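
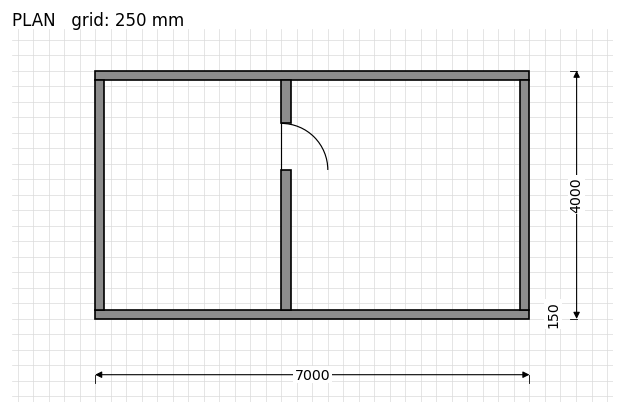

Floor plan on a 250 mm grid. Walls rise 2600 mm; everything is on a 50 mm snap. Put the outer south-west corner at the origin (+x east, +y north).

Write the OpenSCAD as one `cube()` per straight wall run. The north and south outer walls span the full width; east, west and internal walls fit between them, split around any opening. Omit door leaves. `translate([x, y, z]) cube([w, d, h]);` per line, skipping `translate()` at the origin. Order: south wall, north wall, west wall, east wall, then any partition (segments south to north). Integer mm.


cube([7000, 150, 2600]);
translate([0, 3850, 0]) cube([7000, 150, 2600]);
translate([0, 150, 0]) cube([150, 3700, 2600]);
translate([6850, 150, 0]) cube([150, 3700, 2600]);
translate([3000, 150, 0]) cube([150, 2250, 2600]);
translate([3000, 3150, 0]) cube([150, 700, 2600]);


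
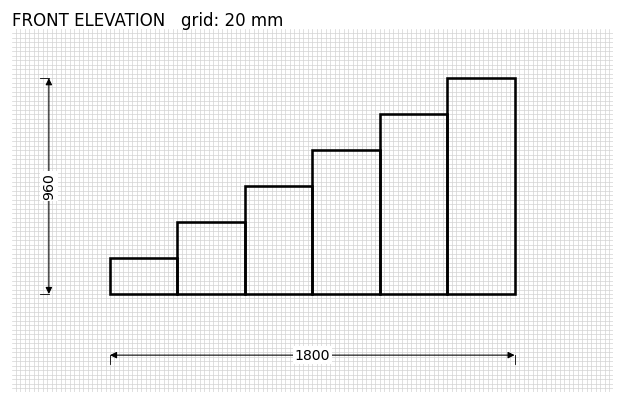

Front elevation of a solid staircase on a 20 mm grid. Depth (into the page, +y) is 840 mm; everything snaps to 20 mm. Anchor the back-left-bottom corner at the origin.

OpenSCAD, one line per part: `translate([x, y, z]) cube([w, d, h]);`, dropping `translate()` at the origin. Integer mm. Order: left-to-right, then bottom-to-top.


cube([300, 840, 160]);
translate([300, 0, 0]) cube([300, 840, 320]);
translate([600, 0, 0]) cube([300, 840, 480]);
translate([900, 0, 0]) cube([300, 840, 640]);
translate([1200, 0, 0]) cube([300, 840, 800]);
translate([1500, 0, 0]) cube([300, 840, 960]);


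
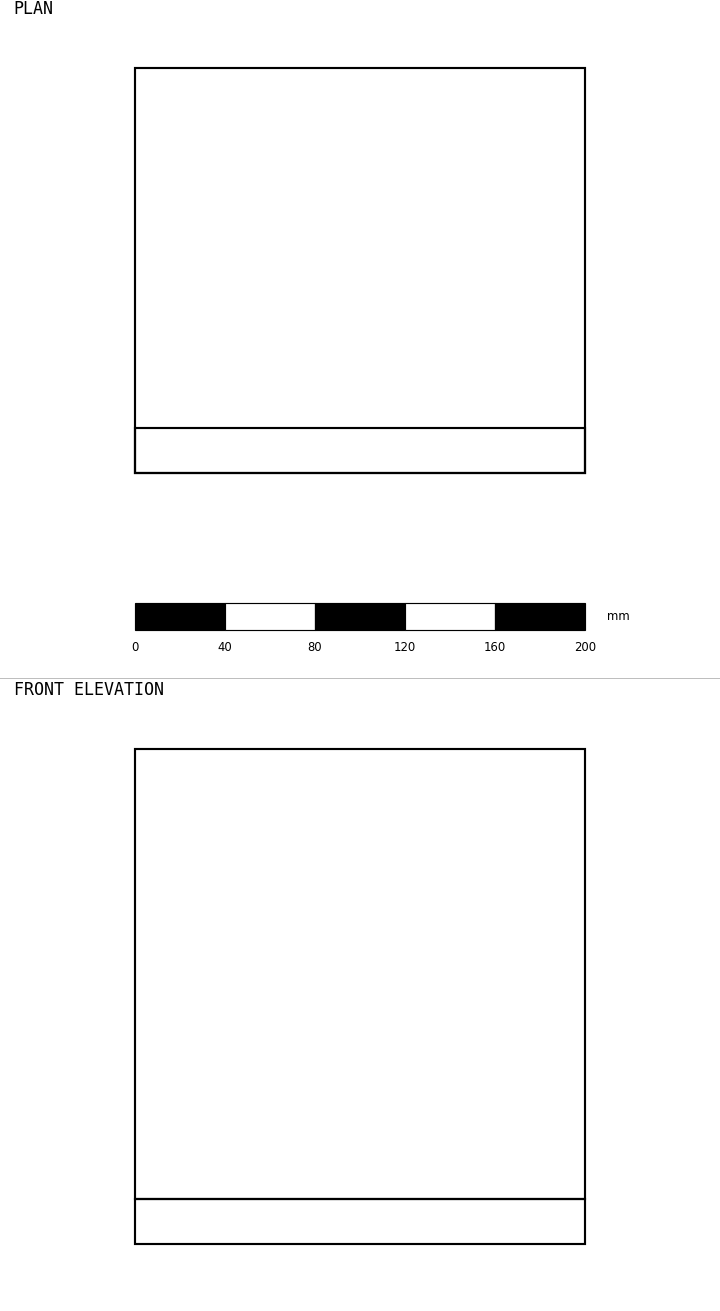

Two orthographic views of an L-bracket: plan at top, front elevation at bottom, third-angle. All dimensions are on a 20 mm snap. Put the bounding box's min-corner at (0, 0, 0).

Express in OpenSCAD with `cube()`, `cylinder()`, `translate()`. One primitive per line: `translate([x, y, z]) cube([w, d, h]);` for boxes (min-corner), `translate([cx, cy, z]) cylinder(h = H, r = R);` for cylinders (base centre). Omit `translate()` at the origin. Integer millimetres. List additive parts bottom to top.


cube([200, 180, 20]);
translate([0, 0, 20]) cube([200, 20, 200]);


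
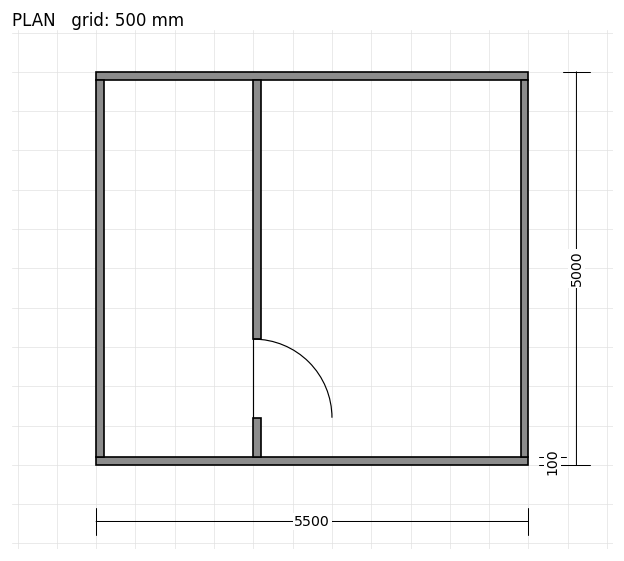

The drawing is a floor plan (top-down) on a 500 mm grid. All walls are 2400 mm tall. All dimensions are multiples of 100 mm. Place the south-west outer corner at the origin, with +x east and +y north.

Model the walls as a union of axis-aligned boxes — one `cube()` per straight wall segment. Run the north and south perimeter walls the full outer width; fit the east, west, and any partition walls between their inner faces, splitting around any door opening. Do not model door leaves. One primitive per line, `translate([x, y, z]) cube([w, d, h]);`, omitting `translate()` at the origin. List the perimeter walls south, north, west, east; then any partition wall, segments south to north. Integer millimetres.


cube([5500, 100, 2400]);
translate([0, 4900, 0]) cube([5500, 100, 2400]);
translate([0, 100, 0]) cube([100, 4800, 2400]);
translate([5400, 100, 0]) cube([100, 4800, 2400]);
translate([2000, 100, 0]) cube([100, 500, 2400]);
translate([2000, 1600, 0]) cube([100, 3300, 2400]);


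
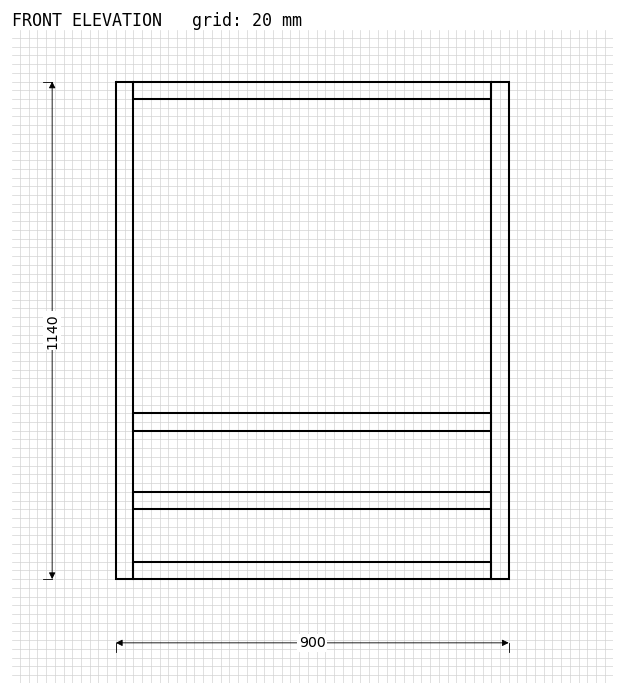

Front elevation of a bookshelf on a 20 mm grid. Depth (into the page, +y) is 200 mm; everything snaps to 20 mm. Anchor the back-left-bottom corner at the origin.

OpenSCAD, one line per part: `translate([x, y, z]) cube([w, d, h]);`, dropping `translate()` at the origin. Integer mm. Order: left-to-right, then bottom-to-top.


cube([40, 200, 1140]);
translate([40, 0, 0]) cube([820, 200, 40]);
translate([40, 0, 160]) cube([820, 200, 40]);
translate([40, 0, 340]) cube([820, 200, 40]);
translate([40, 0, 1100]) cube([820, 200, 40]);
translate([860, 0, 0]) cube([40, 200, 1140]);


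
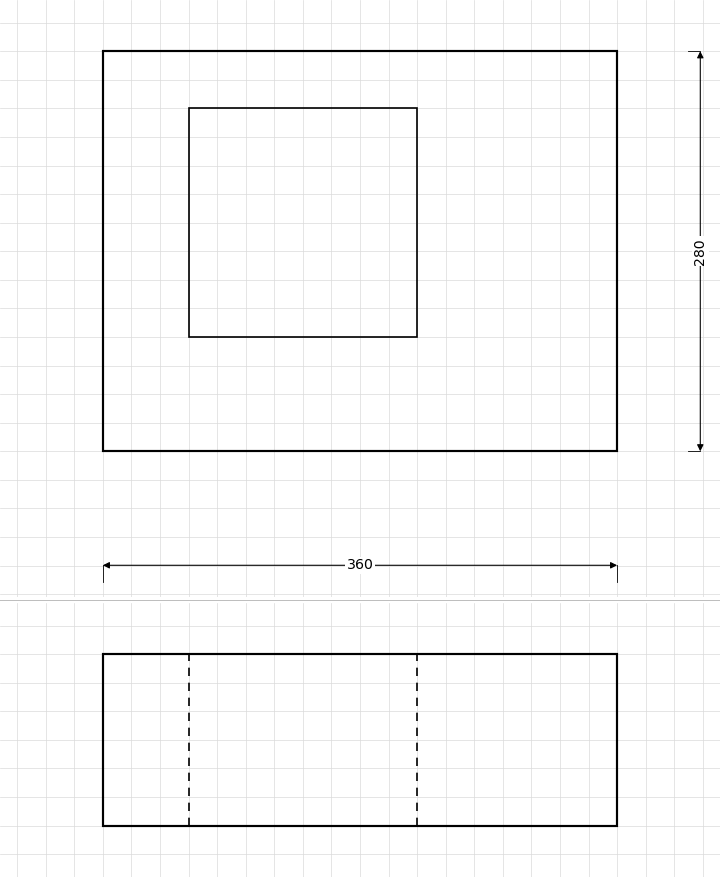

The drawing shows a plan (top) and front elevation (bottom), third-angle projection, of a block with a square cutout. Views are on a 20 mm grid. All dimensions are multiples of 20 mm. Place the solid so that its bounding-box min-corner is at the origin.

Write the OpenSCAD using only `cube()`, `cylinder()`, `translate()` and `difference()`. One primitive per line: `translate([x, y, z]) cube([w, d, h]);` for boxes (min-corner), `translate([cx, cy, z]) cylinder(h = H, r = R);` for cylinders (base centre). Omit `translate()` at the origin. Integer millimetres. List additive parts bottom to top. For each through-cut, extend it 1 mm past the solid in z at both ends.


difference() {
  cube([360, 280, 120]);
  translate([60, 80, -1]) cube([160, 160, 122]);
}


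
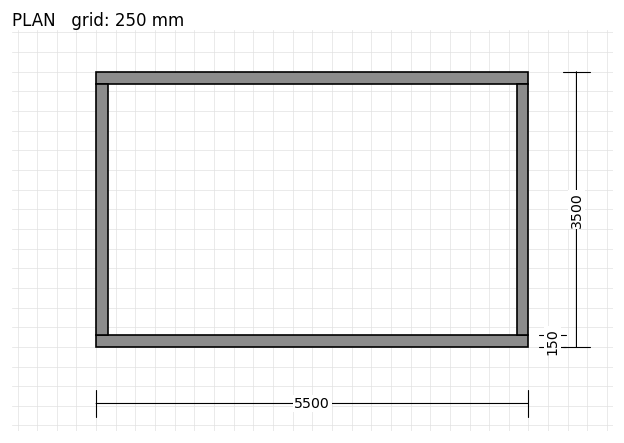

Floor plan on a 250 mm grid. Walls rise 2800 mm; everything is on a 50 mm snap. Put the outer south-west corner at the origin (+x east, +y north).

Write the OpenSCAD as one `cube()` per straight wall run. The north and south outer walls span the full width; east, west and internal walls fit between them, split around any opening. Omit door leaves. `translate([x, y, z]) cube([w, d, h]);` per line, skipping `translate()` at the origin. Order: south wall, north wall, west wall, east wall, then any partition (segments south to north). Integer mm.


cube([5500, 150, 2800]);
translate([0, 3350, 0]) cube([5500, 150, 2800]);
translate([0, 150, 0]) cube([150, 3200, 2800]);
translate([5350, 150, 0]) cube([150, 3200, 2800]);


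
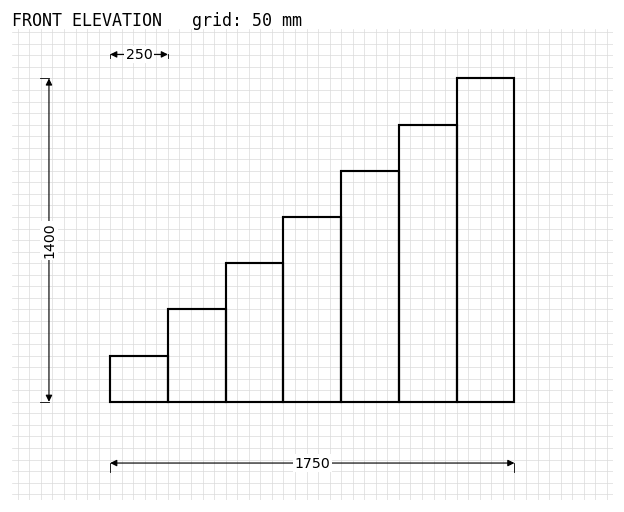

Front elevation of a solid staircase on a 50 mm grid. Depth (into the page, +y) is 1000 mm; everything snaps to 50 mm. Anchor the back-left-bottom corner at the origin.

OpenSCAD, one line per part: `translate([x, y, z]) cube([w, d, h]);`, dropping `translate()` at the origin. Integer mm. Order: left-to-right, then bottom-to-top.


cube([250, 1000, 200]);
translate([250, 0, 0]) cube([250, 1000, 400]);
translate([500, 0, 0]) cube([250, 1000, 600]);
translate([750, 0, 0]) cube([250, 1000, 800]);
translate([1000, 0, 0]) cube([250, 1000, 1000]);
translate([1250, 0, 0]) cube([250, 1000, 1200]);
translate([1500, 0, 0]) cube([250, 1000, 1400]);


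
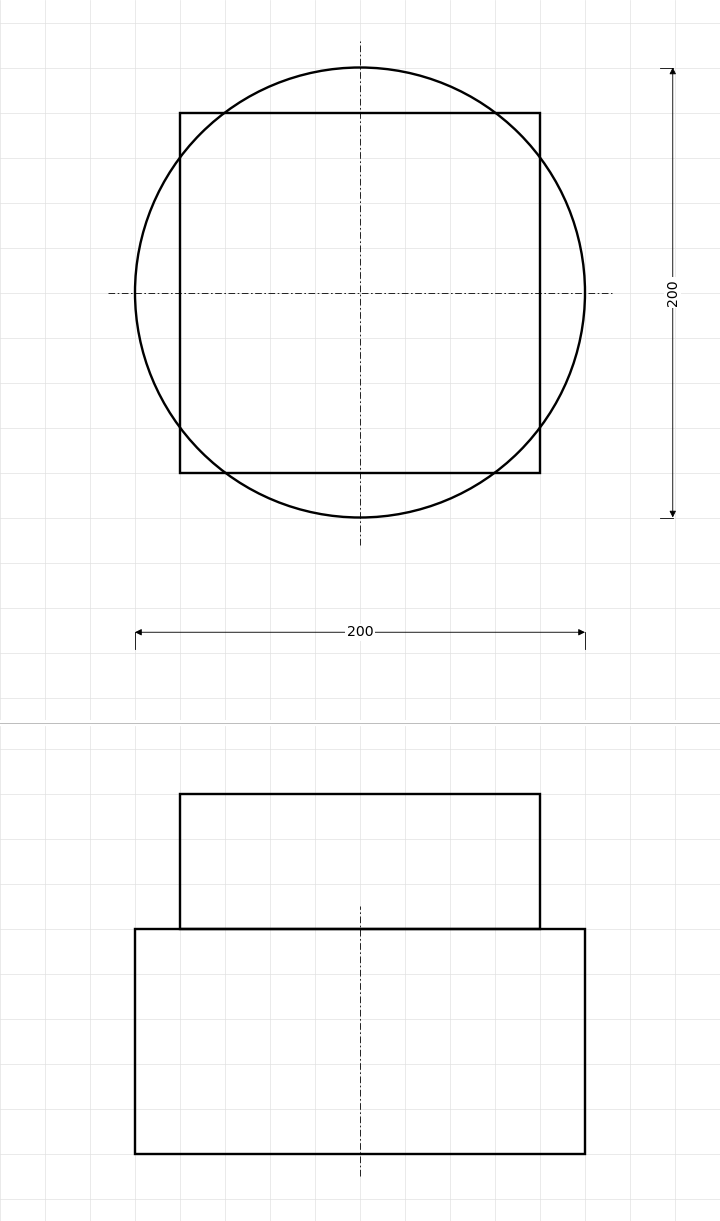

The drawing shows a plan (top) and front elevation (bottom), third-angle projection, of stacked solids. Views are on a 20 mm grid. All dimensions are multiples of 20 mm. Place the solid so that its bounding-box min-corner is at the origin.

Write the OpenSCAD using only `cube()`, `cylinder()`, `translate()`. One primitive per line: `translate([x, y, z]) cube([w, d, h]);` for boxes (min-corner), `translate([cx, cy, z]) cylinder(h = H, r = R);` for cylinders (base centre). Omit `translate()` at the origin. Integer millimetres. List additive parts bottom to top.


translate([100, 100, 0]) cylinder(h = 100, r = 100);
translate([20, 20, 100]) cube([160, 160, 60]);


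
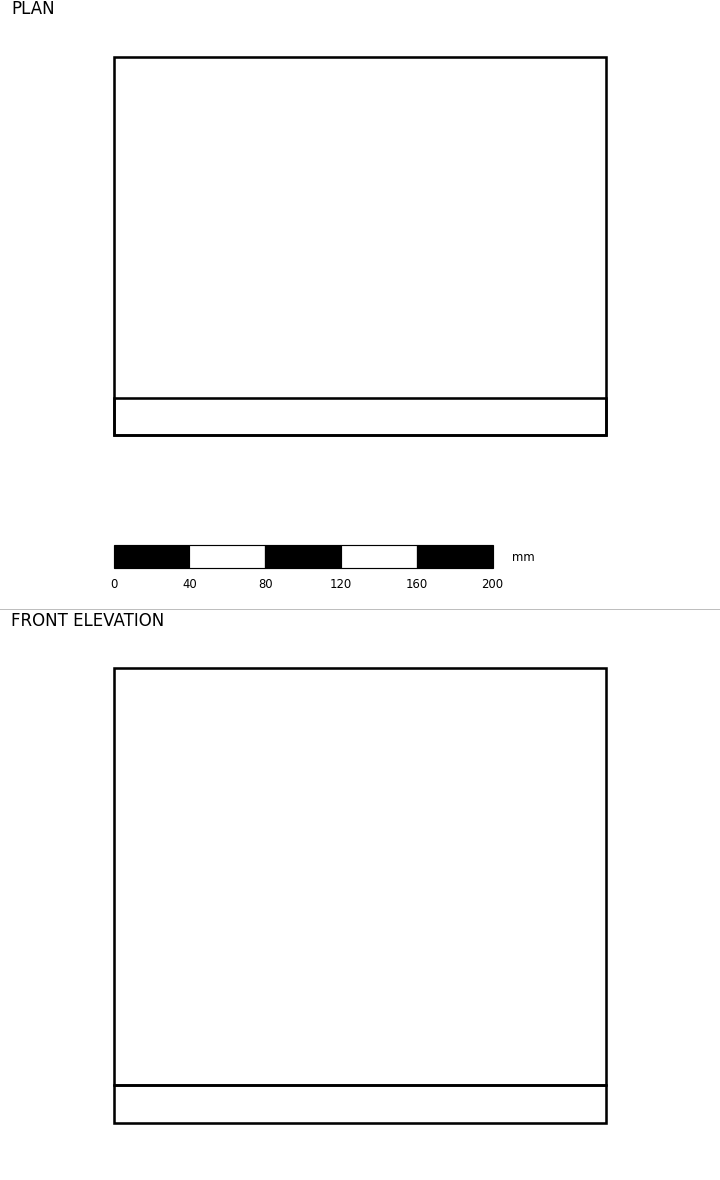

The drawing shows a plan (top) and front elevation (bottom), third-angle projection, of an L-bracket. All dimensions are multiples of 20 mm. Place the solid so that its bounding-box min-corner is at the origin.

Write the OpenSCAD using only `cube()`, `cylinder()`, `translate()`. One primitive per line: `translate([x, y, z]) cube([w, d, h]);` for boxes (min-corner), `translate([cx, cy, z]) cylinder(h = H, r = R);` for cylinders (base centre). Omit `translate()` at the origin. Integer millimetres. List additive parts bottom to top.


cube([260, 200, 20]);
translate([0, 0, 20]) cube([260, 20, 220]);


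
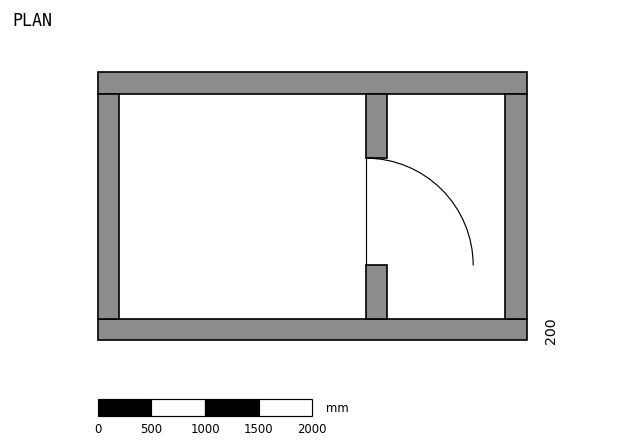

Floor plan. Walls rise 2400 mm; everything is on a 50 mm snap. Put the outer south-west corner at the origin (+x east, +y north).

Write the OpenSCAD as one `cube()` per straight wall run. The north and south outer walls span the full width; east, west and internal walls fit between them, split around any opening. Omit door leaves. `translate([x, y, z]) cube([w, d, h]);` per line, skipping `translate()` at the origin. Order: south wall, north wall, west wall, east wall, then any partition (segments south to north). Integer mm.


cube([4000, 200, 2400]);
translate([0, 2300, 0]) cube([4000, 200, 2400]);
translate([0, 200, 0]) cube([200, 2100, 2400]);
translate([3800, 200, 0]) cube([200, 2100, 2400]);
translate([2500, 200, 0]) cube([200, 500, 2400]);
translate([2500, 1700, 0]) cube([200, 600, 2400]);


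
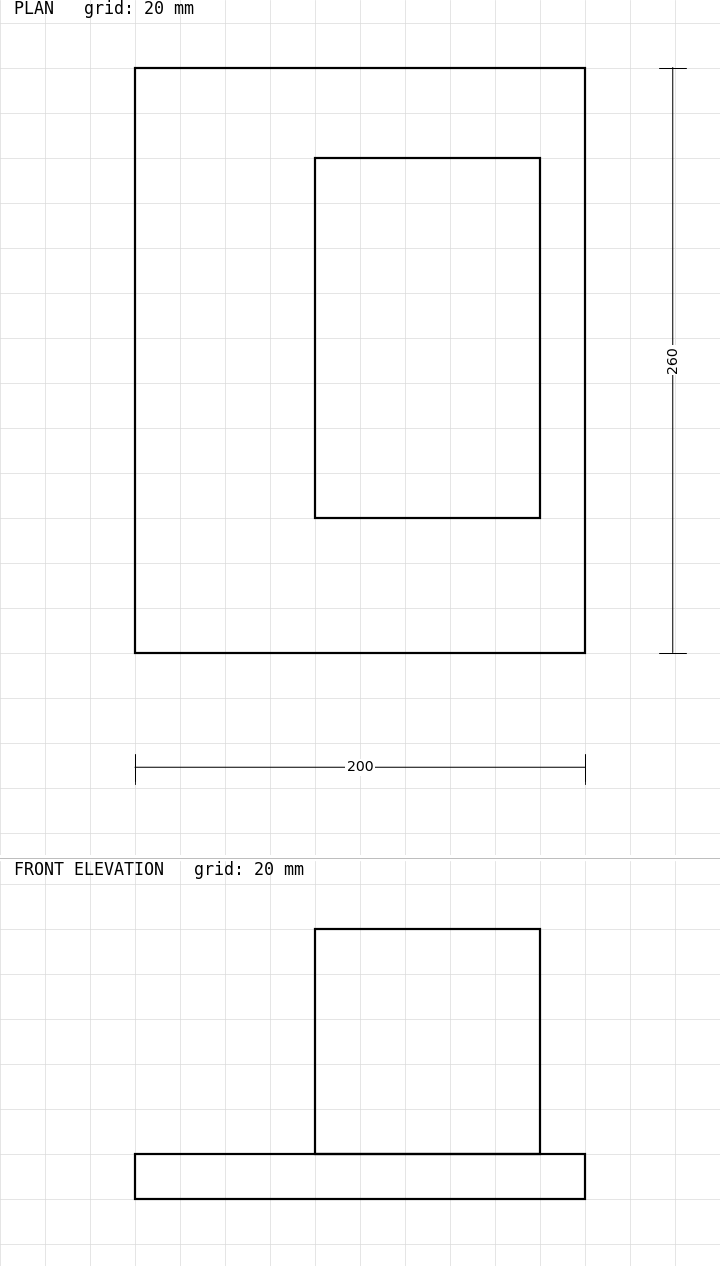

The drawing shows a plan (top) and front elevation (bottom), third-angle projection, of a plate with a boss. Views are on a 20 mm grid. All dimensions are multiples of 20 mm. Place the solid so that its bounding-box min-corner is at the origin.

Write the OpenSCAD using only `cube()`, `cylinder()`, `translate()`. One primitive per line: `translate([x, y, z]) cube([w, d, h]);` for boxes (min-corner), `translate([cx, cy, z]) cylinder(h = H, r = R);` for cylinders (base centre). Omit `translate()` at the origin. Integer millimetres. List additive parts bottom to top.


cube([200, 260, 20]);
translate([80, 60, 20]) cube([100, 160, 100]);


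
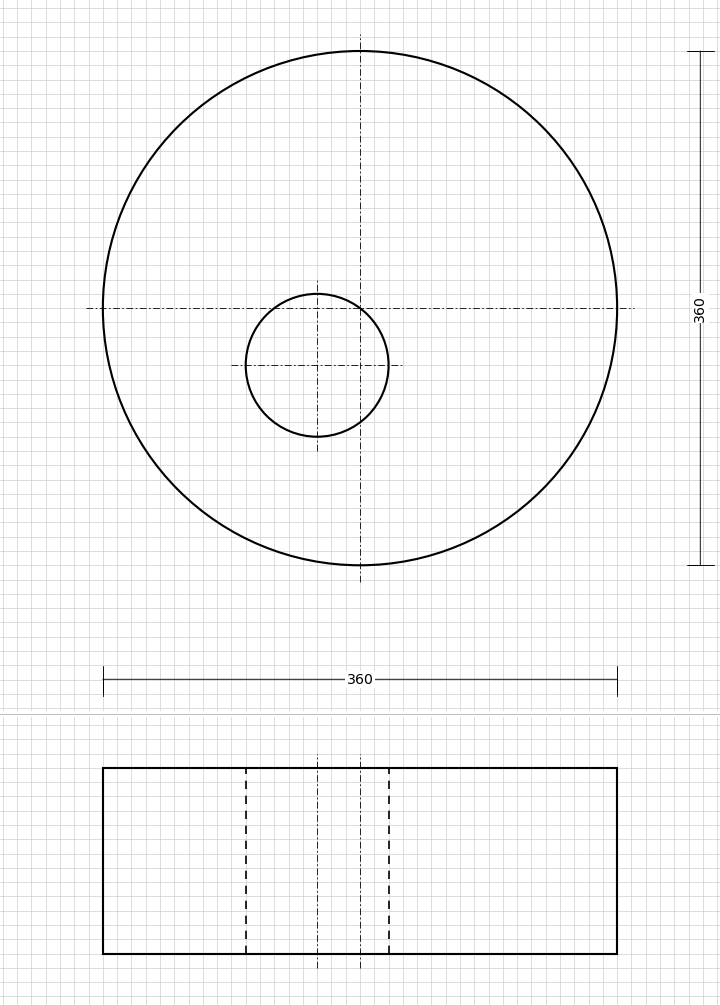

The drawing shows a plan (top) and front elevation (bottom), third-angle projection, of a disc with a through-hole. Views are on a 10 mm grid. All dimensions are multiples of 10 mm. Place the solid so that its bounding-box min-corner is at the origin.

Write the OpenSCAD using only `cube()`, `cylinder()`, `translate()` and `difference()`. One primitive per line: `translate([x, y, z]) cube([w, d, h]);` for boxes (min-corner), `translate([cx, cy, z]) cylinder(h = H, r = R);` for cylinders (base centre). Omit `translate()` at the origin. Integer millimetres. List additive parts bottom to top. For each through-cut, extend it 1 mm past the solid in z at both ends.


difference() {
  translate([180, 180, 0]) cylinder(h = 130, r = 180);
  translate([150, 140, -1]) cylinder(h = 132, r = 50);
}


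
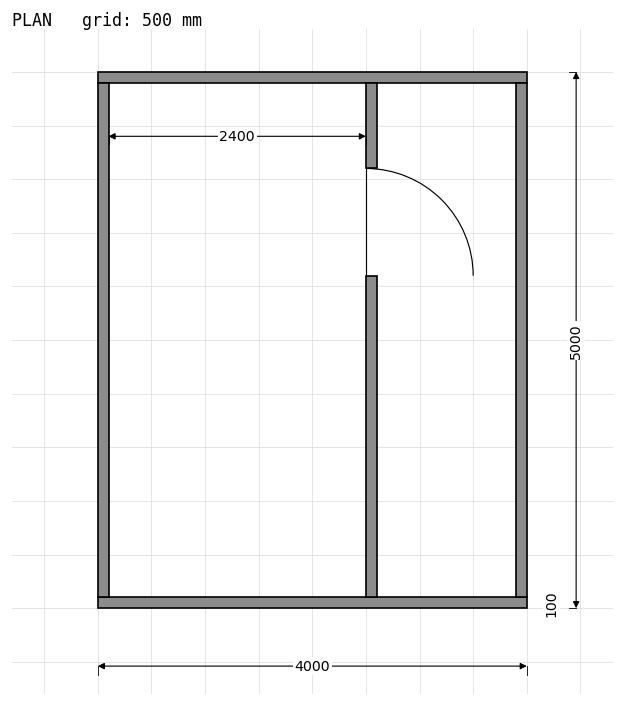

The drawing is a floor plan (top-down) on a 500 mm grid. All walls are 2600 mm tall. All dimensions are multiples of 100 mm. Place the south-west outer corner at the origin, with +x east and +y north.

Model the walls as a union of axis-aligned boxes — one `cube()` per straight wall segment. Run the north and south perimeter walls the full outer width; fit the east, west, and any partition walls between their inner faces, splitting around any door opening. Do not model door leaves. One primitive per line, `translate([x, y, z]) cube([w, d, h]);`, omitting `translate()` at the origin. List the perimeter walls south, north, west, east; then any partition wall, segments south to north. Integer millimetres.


cube([4000, 100, 2600]);
translate([0, 4900, 0]) cube([4000, 100, 2600]);
translate([0, 100, 0]) cube([100, 4800, 2600]);
translate([3900, 100, 0]) cube([100, 4800, 2600]);
translate([2500, 100, 0]) cube([100, 3000, 2600]);
translate([2500, 4100, 0]) cube([100, 800, 2600]);


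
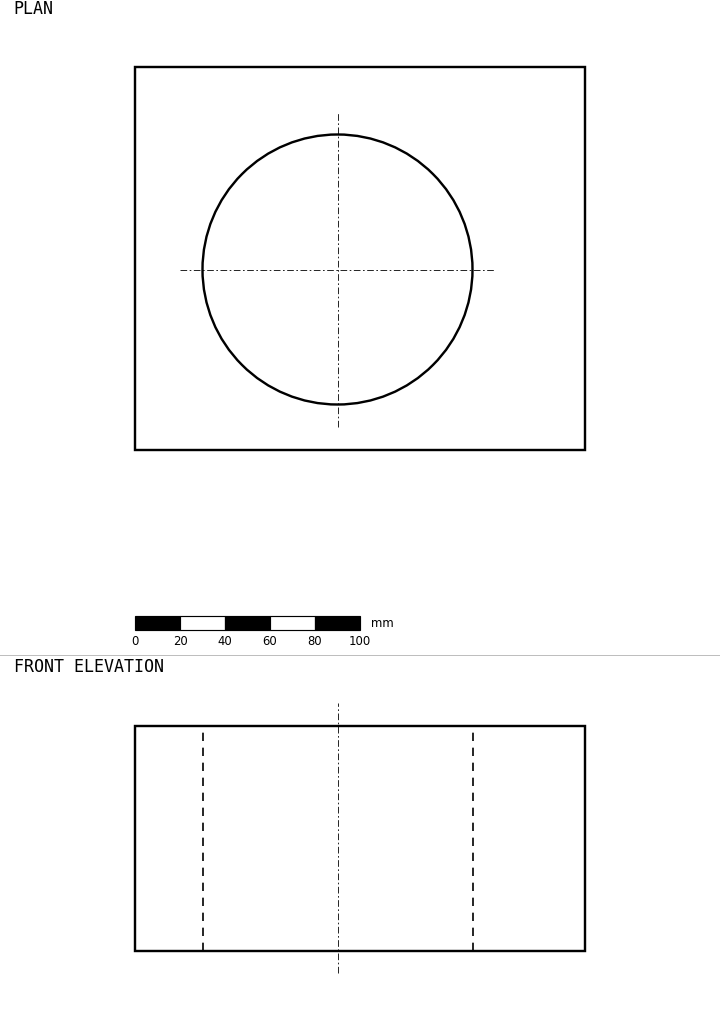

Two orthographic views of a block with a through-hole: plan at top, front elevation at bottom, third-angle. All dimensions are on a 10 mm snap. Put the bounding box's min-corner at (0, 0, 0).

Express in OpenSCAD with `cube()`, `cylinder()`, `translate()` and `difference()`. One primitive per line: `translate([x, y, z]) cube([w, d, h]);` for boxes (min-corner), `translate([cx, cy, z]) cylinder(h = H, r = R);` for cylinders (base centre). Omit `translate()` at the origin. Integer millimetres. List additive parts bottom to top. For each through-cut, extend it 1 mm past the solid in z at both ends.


difference() {
  cube([200, 170, 100]);
  translate([90, 80, -1]) cylinder(h = 102, r = 60);
}


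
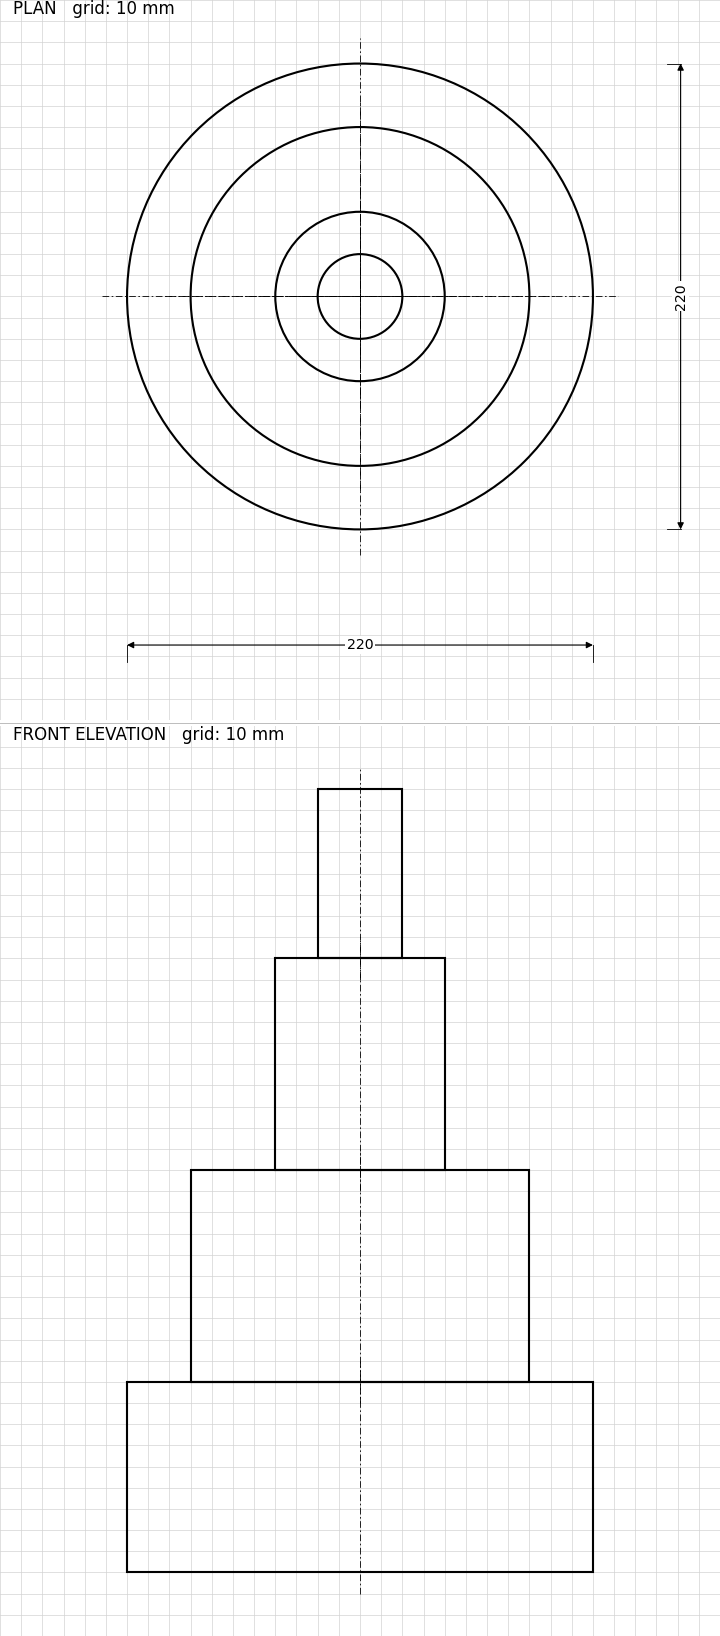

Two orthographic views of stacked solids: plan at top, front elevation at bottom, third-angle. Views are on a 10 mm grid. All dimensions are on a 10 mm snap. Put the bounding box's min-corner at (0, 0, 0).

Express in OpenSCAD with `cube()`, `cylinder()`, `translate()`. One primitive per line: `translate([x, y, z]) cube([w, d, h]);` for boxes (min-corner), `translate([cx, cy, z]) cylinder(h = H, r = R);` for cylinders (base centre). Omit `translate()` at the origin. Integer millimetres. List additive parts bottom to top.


translate([110, 110, 0]) cylinder(h = 90, r = 110);
translate([110, 110, 90]) cylinder(h = 100, r = 80);
translate([110, 110, 190]) cylinder(h = 100, r = 40);
translate([110, 110, 290]) cylinder(h = 80, r = 20);


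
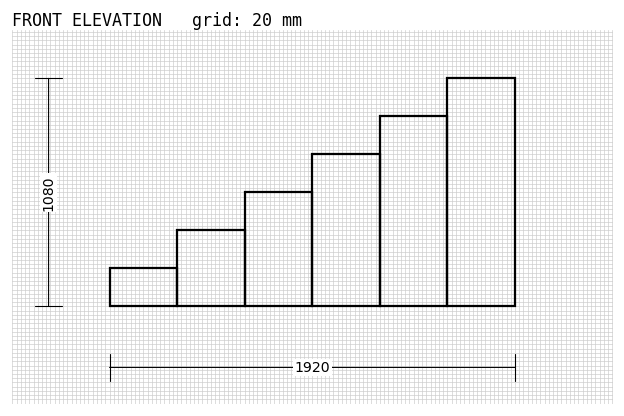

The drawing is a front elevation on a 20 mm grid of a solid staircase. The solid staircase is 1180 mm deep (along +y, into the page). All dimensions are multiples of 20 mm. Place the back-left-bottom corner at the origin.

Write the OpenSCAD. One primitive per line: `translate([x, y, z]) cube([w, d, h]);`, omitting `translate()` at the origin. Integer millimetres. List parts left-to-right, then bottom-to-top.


cube([320, 1180, 180]);
translate([320, 0, 0]) cube([320, 1180, 360]);
translate([640, 0, 0]) cube([320, 1180, 540]);
translate([960, 0, 0]) cube([320, 1180, 720]);
translate([1280, 0, 0]) cube([320, 1180, 900]);
translate([1600, 0, 0]) cube([320, 1180, 1080]);


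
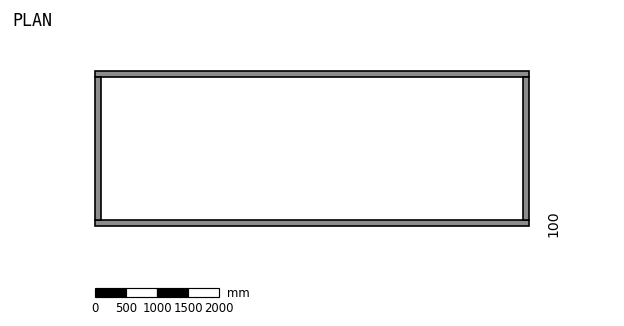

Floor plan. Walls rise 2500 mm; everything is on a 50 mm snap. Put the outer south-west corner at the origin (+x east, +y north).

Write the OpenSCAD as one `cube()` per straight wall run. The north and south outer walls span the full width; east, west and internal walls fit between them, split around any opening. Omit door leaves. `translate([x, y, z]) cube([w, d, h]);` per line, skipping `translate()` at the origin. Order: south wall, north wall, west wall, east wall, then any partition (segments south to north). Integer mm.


cube([7000, 100, 2500]);
translate([0, 2400, 0]) cube([7000, 100, 2500]);
translate([0, 100, 0]) cube([100, 2300, 2500]);
translate([6900, 100, 0]) cube([100, 2300, 2500]);


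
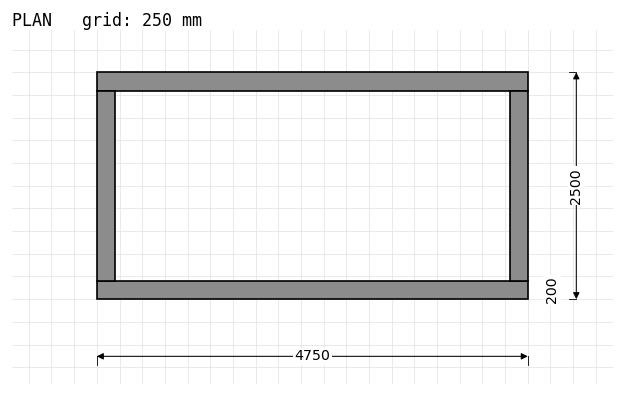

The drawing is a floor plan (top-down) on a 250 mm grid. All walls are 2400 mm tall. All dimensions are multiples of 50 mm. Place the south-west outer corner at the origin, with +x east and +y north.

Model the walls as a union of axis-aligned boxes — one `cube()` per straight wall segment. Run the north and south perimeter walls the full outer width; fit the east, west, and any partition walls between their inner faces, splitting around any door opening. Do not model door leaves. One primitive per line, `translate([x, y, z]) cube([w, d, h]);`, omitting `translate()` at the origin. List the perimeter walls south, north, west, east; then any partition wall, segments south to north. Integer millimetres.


cube([4750, 200, 2400]);
translate([0, 2300, 0]) cube([4750, 200, 2400]);
translate([0, 200, 0]) cube([200, 2100, 2400]);
translate([4550, 200, 0]) cube([200, 2100, 2400]);


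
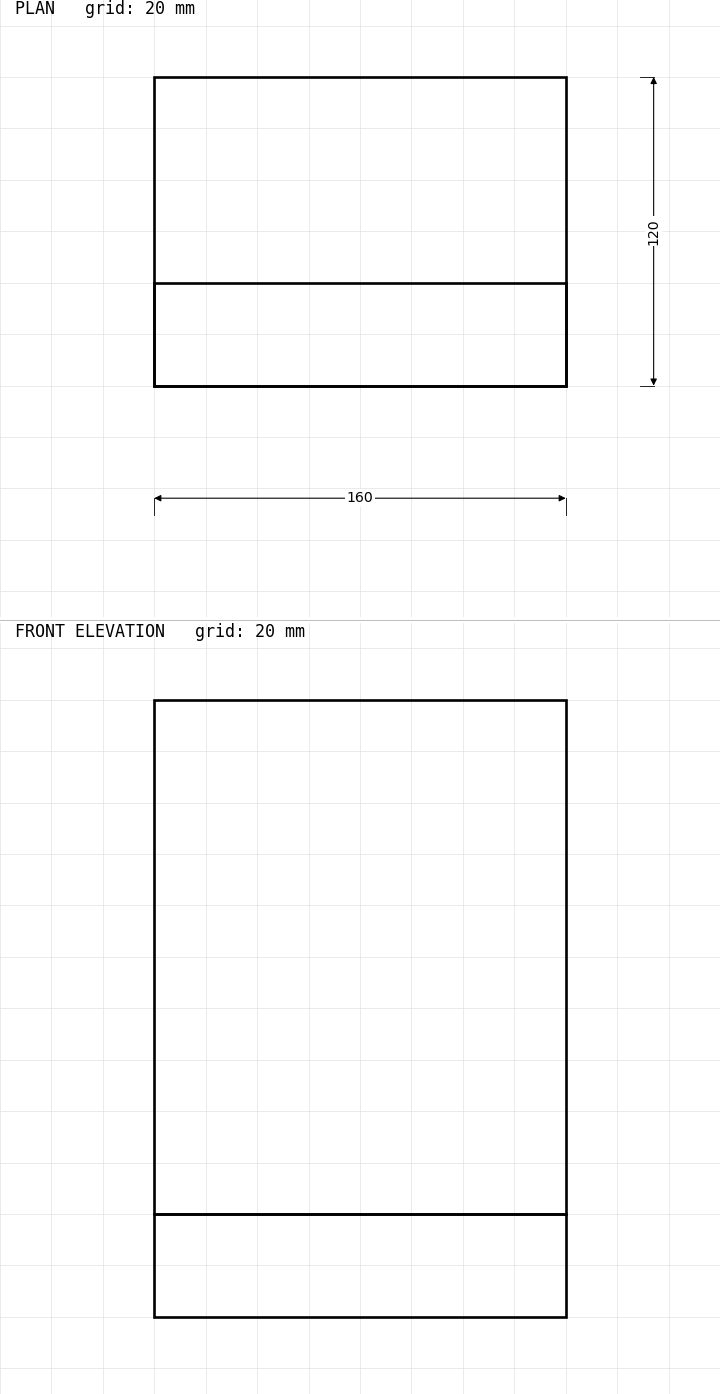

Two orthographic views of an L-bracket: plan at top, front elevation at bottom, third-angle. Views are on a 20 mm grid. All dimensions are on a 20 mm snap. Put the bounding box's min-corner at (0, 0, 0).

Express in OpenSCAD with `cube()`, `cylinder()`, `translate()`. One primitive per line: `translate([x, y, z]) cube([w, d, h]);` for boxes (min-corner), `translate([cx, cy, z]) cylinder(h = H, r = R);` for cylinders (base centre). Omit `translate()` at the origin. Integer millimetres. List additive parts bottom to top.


cube([160, 120, 40]);
translate([0, 0, 40]) cube([160, 40, 200]);


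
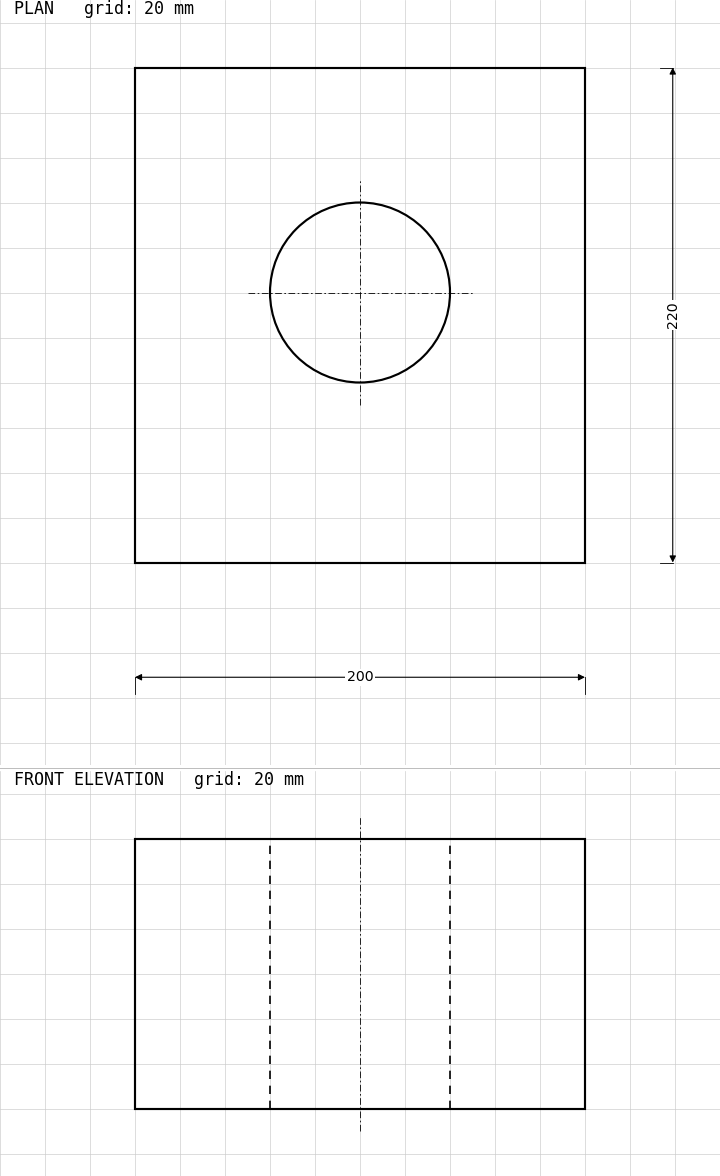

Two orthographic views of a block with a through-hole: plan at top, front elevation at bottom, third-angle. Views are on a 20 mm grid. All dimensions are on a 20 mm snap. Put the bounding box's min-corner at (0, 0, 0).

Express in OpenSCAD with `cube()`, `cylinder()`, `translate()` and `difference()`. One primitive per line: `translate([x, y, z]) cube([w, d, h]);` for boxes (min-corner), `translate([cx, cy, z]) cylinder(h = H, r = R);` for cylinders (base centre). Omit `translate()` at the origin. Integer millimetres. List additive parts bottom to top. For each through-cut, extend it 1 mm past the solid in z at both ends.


difference() {
  cube([200, 220, 120]);
  translate([100, 120, -1]) cylinder(h = 122, r = 40);
}


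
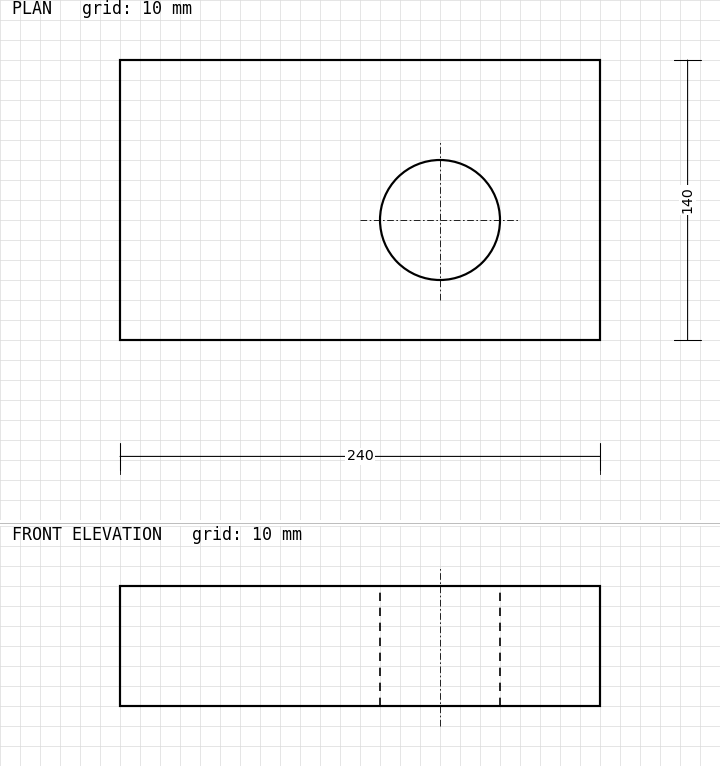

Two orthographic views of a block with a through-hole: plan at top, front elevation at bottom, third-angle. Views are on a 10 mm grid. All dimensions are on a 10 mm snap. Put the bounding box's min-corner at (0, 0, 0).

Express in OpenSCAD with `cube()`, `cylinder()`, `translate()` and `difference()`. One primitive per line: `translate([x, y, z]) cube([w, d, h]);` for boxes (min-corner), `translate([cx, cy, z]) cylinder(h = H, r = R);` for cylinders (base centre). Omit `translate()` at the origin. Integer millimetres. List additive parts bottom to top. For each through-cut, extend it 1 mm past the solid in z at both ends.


difference() {
  cube([240, 140, 60]);
  translate([160, 60, -1]) cylinder(h = 62, r = 30);
}


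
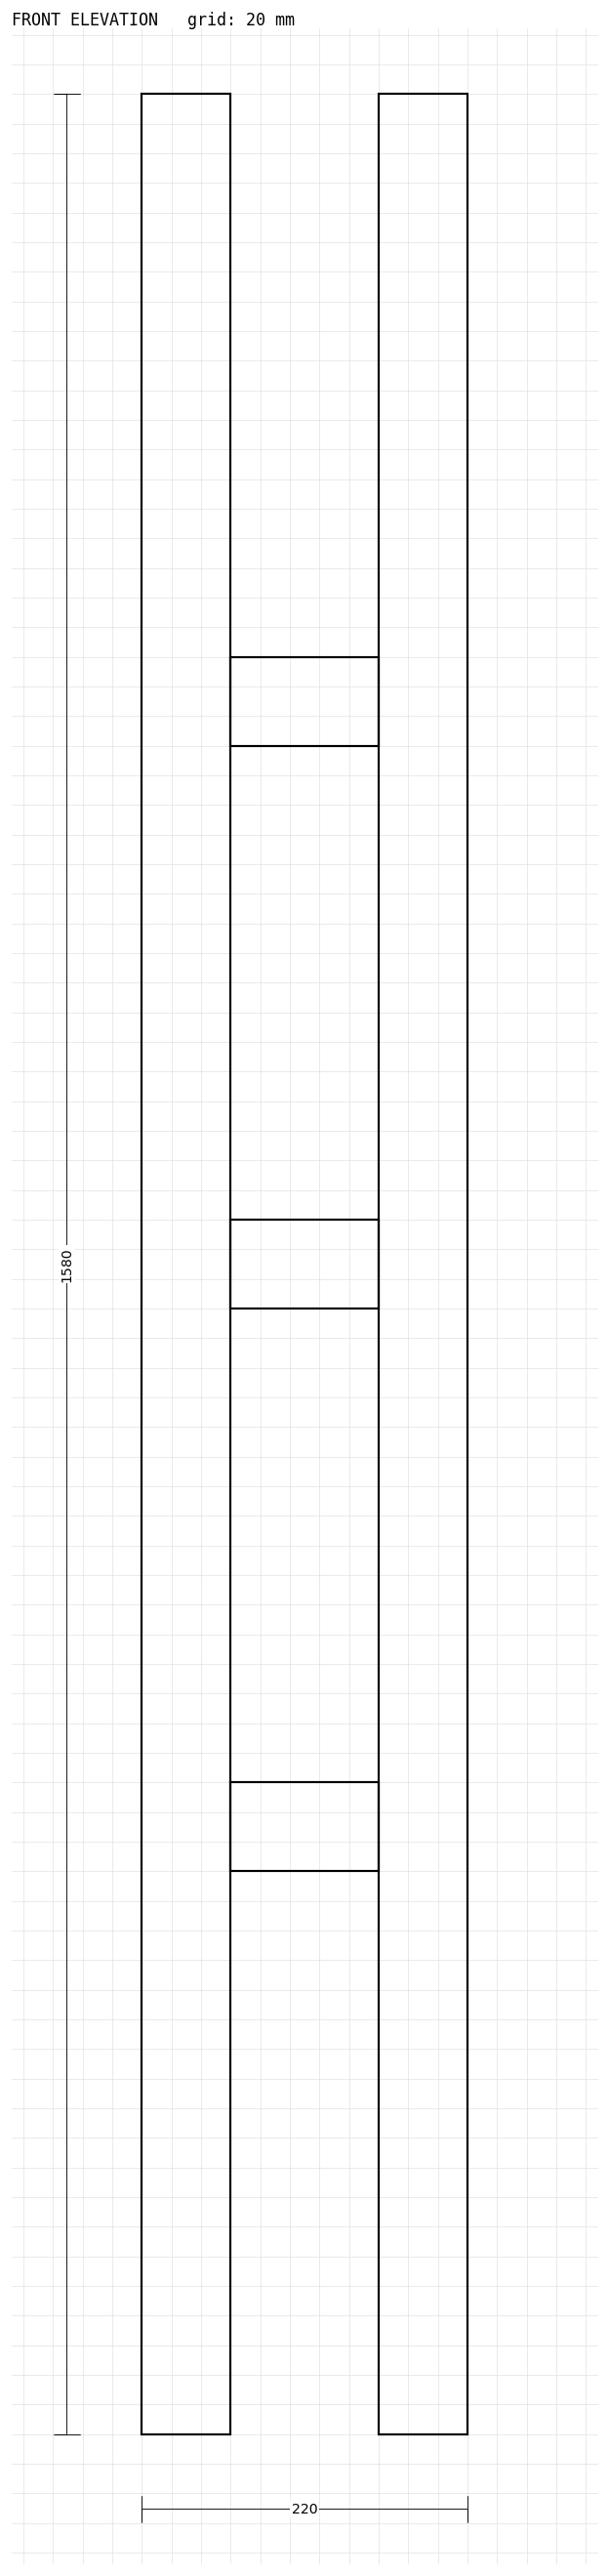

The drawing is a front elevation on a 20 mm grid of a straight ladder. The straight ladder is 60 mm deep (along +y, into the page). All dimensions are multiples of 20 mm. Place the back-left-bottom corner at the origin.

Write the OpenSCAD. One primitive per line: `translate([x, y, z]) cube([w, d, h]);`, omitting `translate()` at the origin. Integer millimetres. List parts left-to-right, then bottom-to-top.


cube([60, 60, 1580]);
translate([60, 0, 380]) cube([100, 60, 60]);
translate([60, 0, 760]) cube([100, 60, 60]);
translate([60, 0, 1140]) cube([100, 60, 60]);
translate([160, 0, 0]) cube([60, 60, 1580]);


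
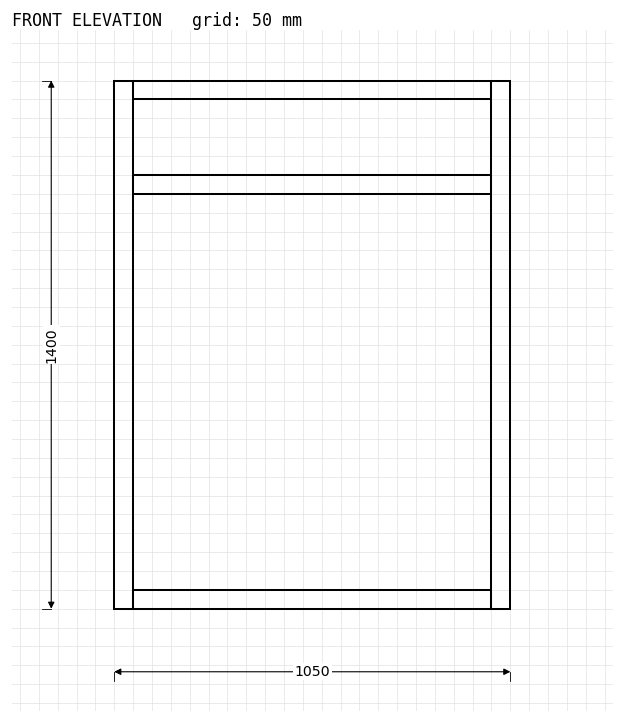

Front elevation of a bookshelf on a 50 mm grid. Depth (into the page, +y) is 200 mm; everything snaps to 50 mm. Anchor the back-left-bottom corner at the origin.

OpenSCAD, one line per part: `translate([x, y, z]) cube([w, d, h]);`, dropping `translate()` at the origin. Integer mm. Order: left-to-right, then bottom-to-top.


cube([50, 200, 1400]);
translate([50, 0, 0]) cube([950, 200, 50]);
translate([50, 0, 1100]) cube([950, 200, 50]);
translate([50, 0, 1350]) cube([950, 200, 50]);
translate([1000, 0, 0]) cube([50, 200, 1400]);


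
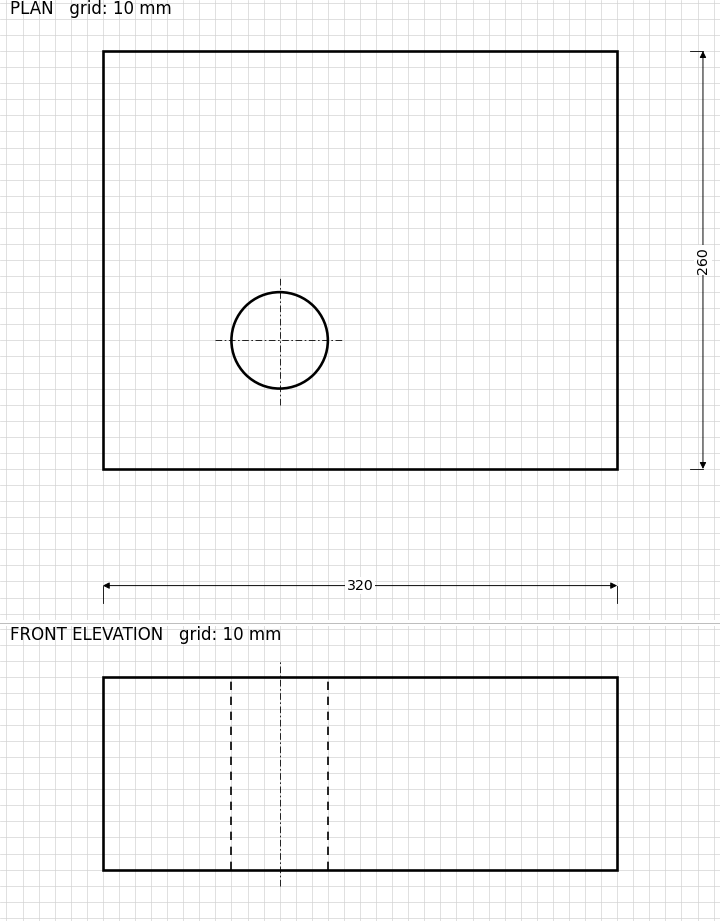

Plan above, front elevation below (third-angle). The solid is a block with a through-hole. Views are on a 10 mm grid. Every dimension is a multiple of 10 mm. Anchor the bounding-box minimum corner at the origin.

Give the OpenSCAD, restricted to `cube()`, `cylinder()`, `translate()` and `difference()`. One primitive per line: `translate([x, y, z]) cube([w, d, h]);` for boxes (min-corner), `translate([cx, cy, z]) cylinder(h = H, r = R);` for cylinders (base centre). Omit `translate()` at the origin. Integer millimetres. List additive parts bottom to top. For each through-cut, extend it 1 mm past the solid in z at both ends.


difference() {
  cube([320, 260, 120]);
  translate([110, 80, -1]) cylinder(h = 122, r = 30);
}


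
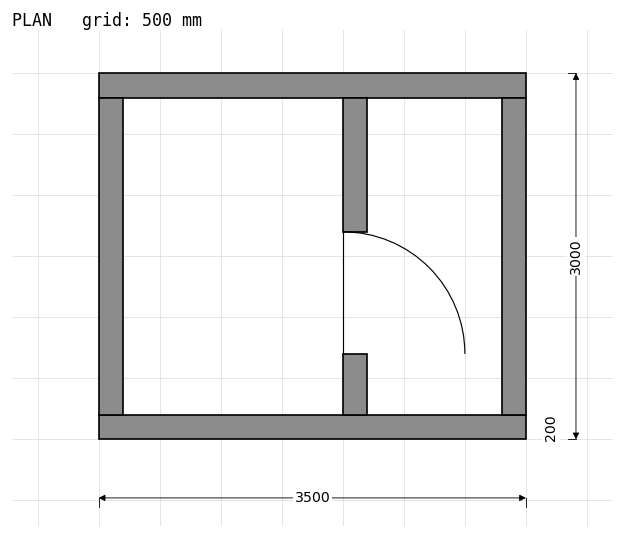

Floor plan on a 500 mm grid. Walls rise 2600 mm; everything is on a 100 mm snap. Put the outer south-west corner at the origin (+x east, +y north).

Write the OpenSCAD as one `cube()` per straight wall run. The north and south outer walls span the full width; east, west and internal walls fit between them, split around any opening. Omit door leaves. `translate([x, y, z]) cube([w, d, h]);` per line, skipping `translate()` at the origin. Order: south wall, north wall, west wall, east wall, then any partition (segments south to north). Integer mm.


cube([3500, 200, 2600]);
translate([0, 2800, 0]) cube([3500, 200, 2600]);
translate([0, 200, 0]) cube([200, 2600, 2600]);
translate([3300, 200, 0]) cube([200, 2600, 2600]);
translate([2000, 200, 0]) cube([200, 500, 2600]);
translate([2000, 1700, 0]) cube([200, 1100, 2600]);


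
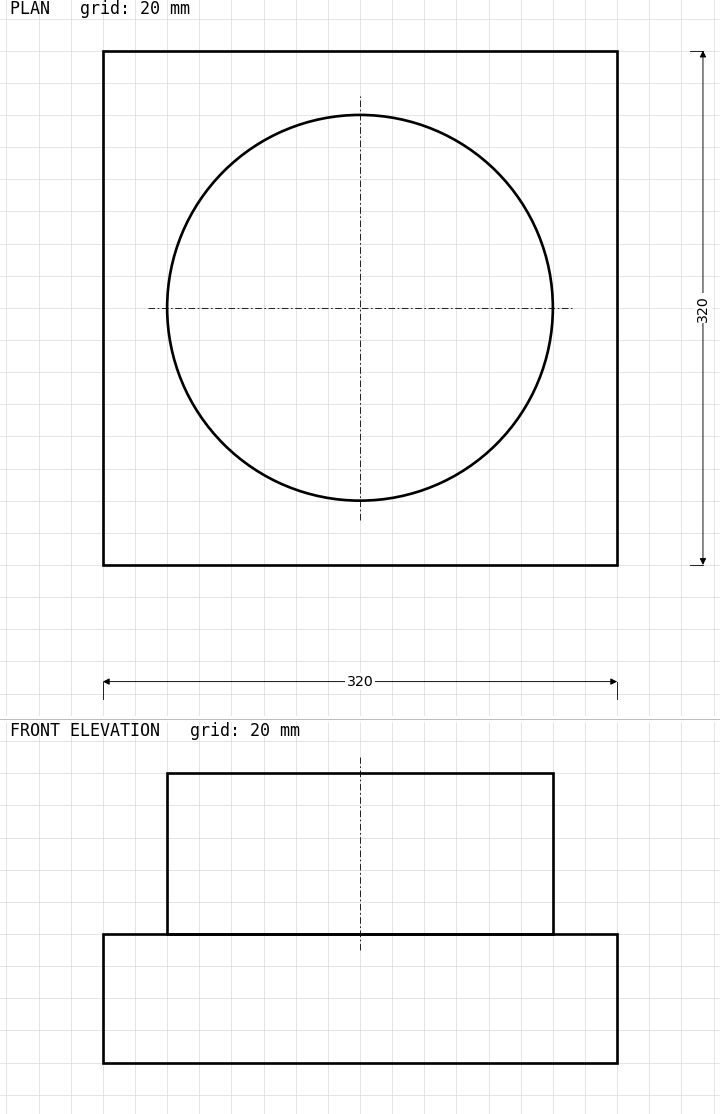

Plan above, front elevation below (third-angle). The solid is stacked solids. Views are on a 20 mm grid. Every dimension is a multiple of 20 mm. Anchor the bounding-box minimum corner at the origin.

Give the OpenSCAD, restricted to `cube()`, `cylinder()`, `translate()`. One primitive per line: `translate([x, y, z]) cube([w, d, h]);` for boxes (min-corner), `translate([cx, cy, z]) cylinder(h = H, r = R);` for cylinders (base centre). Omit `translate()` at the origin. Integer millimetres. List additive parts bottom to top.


cube([320, 320, 80]);
translate([160, 160, 80]) cylinder(h = 100, r = 120);


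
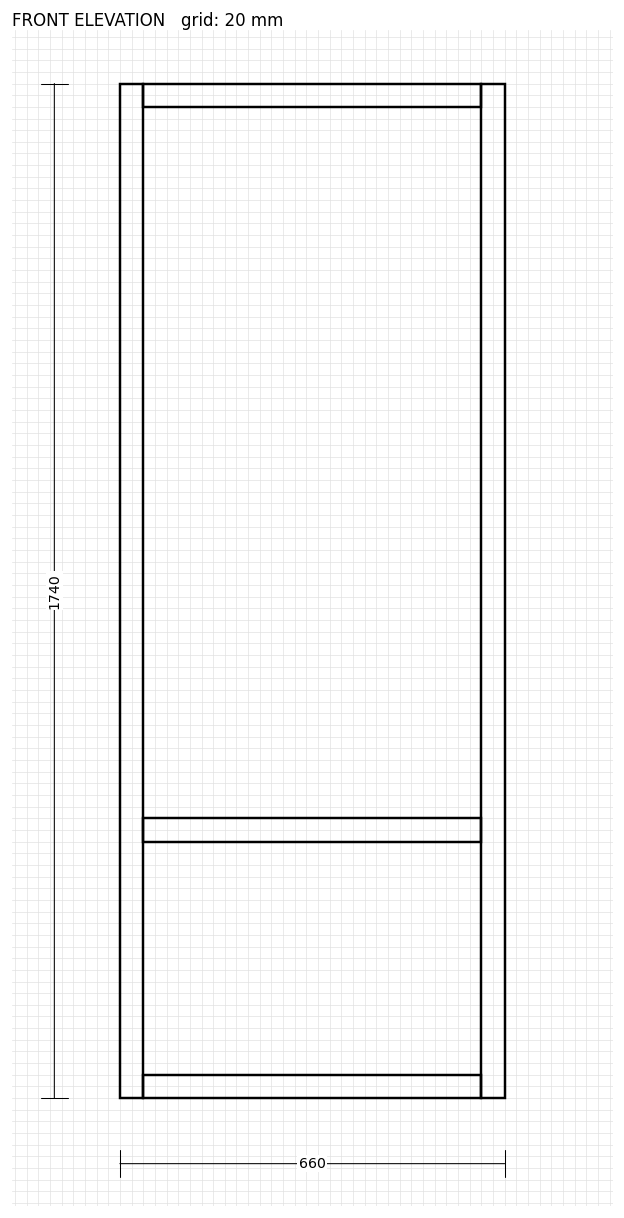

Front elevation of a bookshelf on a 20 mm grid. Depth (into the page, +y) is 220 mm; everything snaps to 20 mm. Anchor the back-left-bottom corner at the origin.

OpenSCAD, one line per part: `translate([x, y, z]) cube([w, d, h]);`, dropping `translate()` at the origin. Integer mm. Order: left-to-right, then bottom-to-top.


cube([40, 220, 1740]);
translate([40, 0, 0]) cube([580, 220, 40]);
translate([40, 0, 440]) cube([580, 220, 40]);
translate([40, 0, 1700]) cube([580, 220, 40]);
translate([620, 0, 0]) cube([40, 220, 1740]);


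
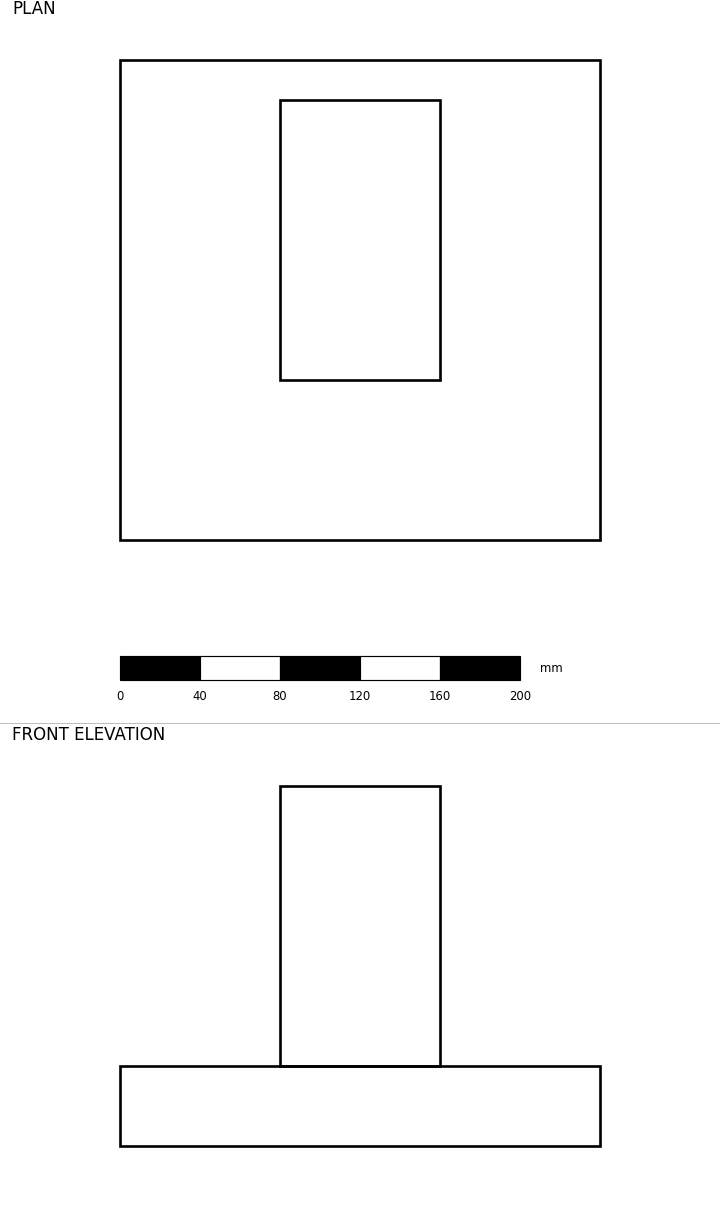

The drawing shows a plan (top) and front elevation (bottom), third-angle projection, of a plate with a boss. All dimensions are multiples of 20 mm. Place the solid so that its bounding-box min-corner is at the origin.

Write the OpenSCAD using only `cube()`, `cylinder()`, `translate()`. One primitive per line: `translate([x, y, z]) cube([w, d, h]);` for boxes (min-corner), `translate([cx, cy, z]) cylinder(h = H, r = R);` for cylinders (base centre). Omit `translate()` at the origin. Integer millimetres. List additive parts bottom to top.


cube([240, 240, 40]);
translate([80, 80, 40]) cube([80, 140, 140]);


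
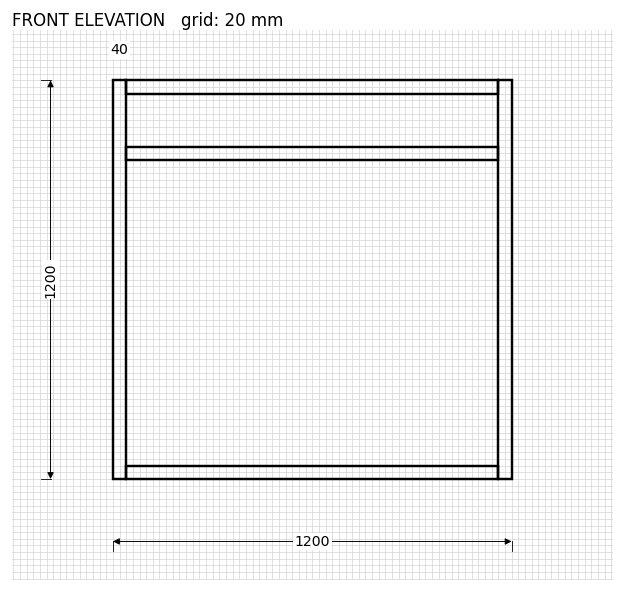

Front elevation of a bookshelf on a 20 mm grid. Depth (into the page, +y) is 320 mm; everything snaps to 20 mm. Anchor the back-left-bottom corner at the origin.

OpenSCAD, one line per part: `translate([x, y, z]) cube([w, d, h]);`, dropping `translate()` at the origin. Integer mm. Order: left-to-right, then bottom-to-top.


cube([40, 320, 1200]);
translate([40, 0, 0]) cube([1120, 320, 40]);
translate([40, 0, 960]) cube([1120, 320, 40]);
translate([40, 0, 1160]) cube([1120, 320, 40]);
translate([1160, 0, 0]) cube([40, 320, 1200]);


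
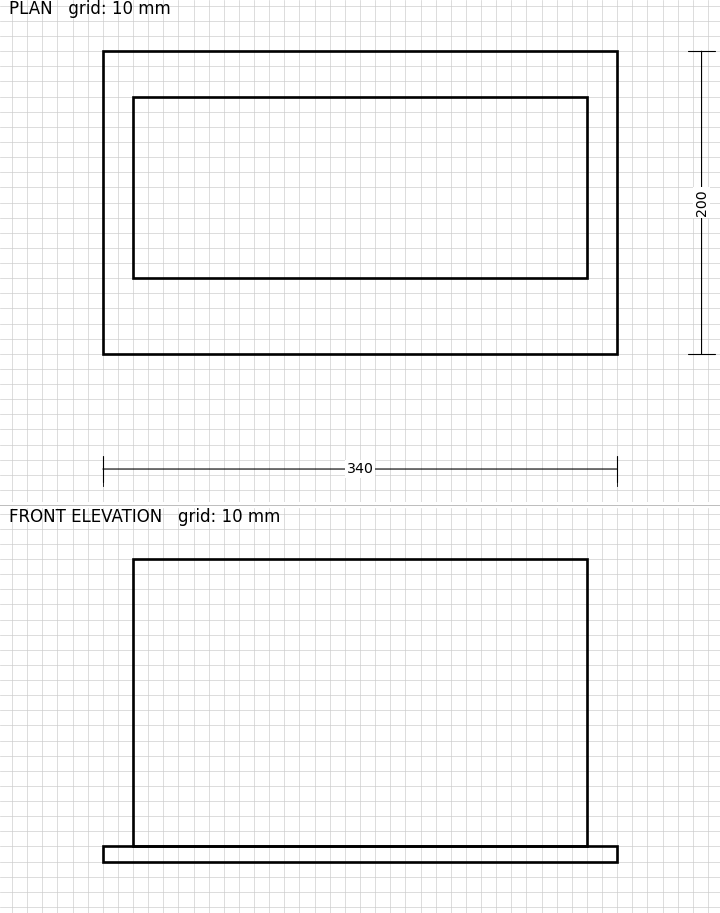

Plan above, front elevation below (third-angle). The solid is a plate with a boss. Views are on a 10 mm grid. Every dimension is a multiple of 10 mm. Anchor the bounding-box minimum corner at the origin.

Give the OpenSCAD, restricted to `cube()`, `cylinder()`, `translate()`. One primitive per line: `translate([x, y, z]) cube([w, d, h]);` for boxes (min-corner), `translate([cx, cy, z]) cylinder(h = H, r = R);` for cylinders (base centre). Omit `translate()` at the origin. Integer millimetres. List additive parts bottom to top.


cube([340, 200, 10]);
translate([20, 50, 10]) cube([300, 120, 190]);


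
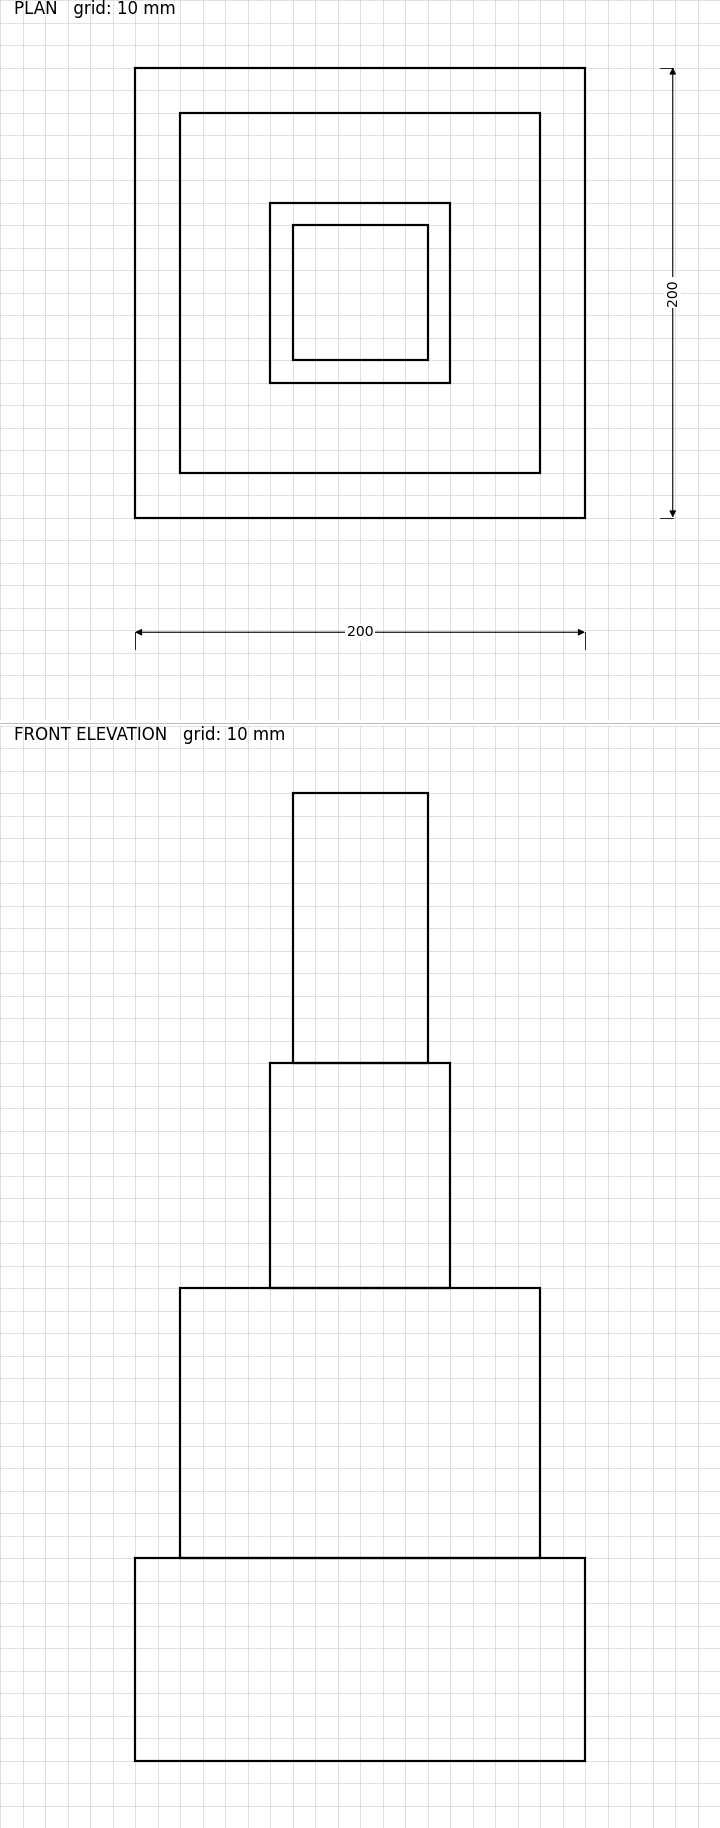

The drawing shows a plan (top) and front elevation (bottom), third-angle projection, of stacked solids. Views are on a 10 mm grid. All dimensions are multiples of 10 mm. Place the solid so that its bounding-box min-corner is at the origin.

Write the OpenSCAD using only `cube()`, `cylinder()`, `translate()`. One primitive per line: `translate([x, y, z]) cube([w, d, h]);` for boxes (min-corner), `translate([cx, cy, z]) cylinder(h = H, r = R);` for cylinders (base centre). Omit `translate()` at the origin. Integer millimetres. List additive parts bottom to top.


cube([200, 200, 90]);
translate([20, 20, 90]) cube([160, 160, 120]);
translate([60, 60, 210]) cube([80, 80, 100]);
translate([70, 70, 310]) cube([60, 60, 120]);


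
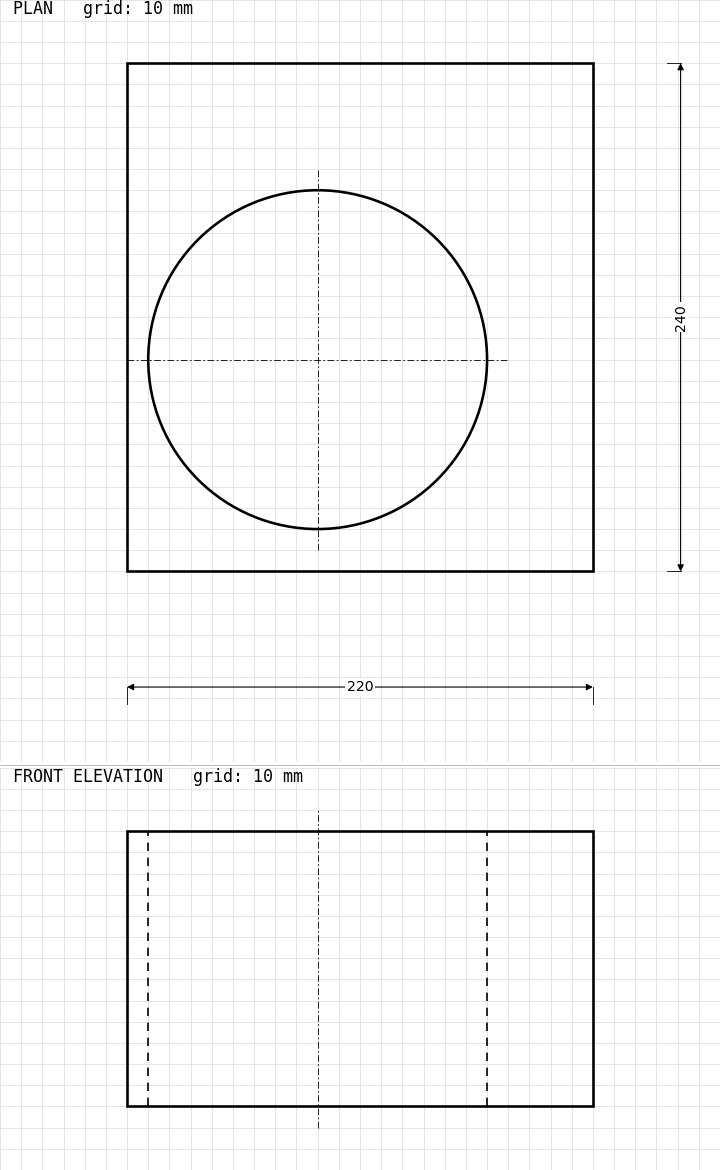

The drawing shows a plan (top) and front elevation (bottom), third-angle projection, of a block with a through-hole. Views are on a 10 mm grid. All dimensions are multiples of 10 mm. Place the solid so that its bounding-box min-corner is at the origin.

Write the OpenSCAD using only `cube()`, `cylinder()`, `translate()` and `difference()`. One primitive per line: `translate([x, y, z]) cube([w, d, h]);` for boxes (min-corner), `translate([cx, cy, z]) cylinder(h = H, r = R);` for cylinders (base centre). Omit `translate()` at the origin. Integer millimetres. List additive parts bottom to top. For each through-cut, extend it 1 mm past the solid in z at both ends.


difference() {
  cube([220, 240, 130]);
  translate([90, 100, -1]) cylinder(h = 132, r = 80);
}


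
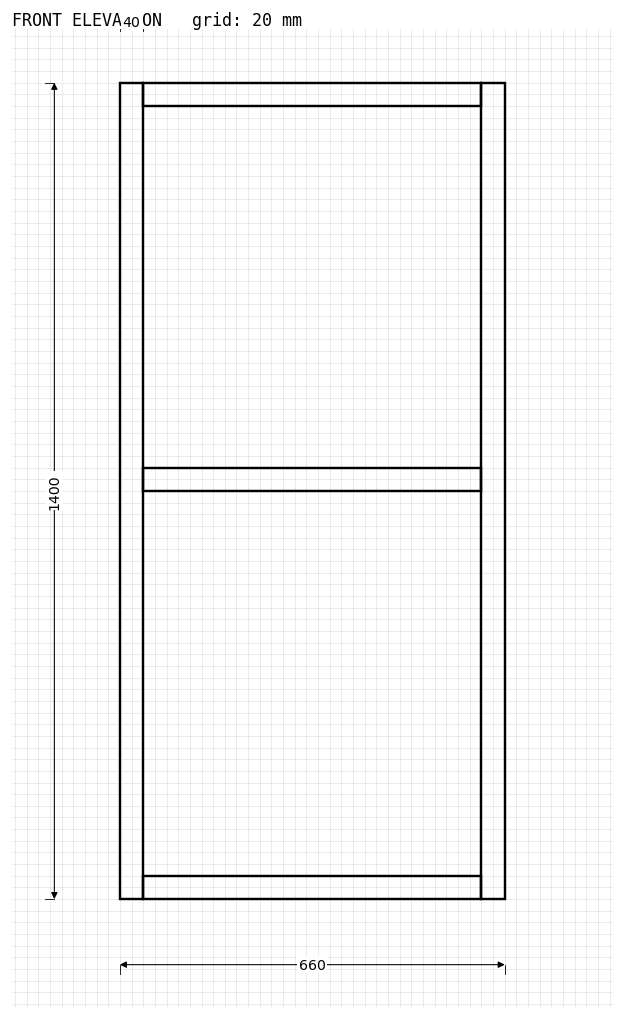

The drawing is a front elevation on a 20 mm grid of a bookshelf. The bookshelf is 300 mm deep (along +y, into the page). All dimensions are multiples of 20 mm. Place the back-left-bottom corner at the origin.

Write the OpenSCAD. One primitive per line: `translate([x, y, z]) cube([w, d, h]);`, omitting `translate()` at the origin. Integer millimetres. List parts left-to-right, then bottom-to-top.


cube([40, 300, 1400]);
translate([40, 0, 0]) cube([580, 300, 40]);
translate([40, 0, 700]) cube([580, 300, 40]);
translate([40, 0, 1360]) cube([580, 300, 40]);
translate([620, 0, 0]) cube([40, 300, 1400]);


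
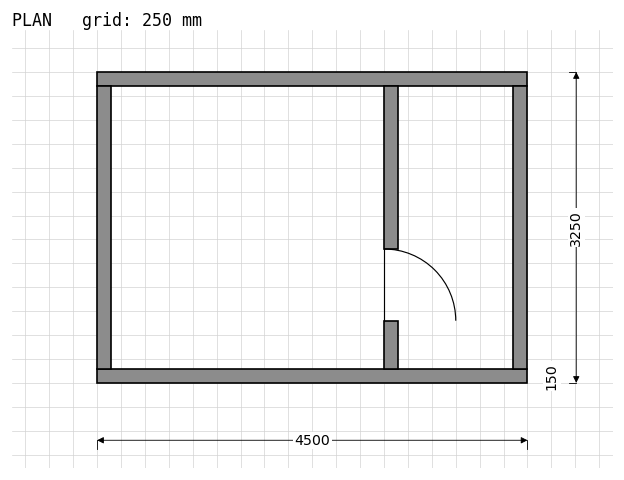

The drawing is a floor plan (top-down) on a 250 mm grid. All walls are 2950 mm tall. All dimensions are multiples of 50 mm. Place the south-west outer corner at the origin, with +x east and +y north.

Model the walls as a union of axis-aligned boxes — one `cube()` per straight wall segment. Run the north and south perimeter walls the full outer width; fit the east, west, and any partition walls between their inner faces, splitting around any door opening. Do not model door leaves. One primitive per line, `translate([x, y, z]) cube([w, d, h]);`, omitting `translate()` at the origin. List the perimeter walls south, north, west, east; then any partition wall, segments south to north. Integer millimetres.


cube([4500, 150, 2950]);
translate([0, 3100, 0]) cube([4500, 150, 2950]);
translate([0, 150, 0]) cube([150, 2950, 2950]);
translate([4350, 150, 0]) cube([150, 2950, 2950]);
translate([3000, 150, 0]) cube([150, 500, 2950]);
translate([3000, 1400, 0]) cube([150, 1700, 2950]);
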